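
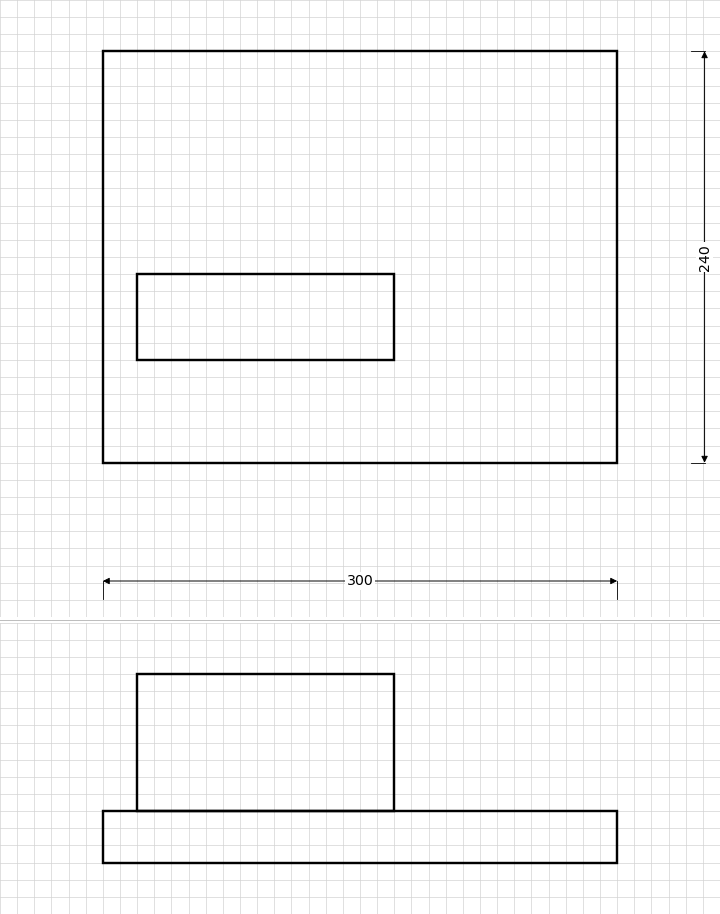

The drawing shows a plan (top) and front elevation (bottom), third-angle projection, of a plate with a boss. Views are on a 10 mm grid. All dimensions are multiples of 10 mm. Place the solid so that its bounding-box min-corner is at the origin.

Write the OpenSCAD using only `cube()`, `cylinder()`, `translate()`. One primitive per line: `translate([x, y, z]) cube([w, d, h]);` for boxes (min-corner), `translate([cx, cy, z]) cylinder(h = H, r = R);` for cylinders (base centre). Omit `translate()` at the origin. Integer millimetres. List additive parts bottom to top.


cube([300, 240, 30]);
translate([20, 60, 30]) cube([150, 50, 80]);


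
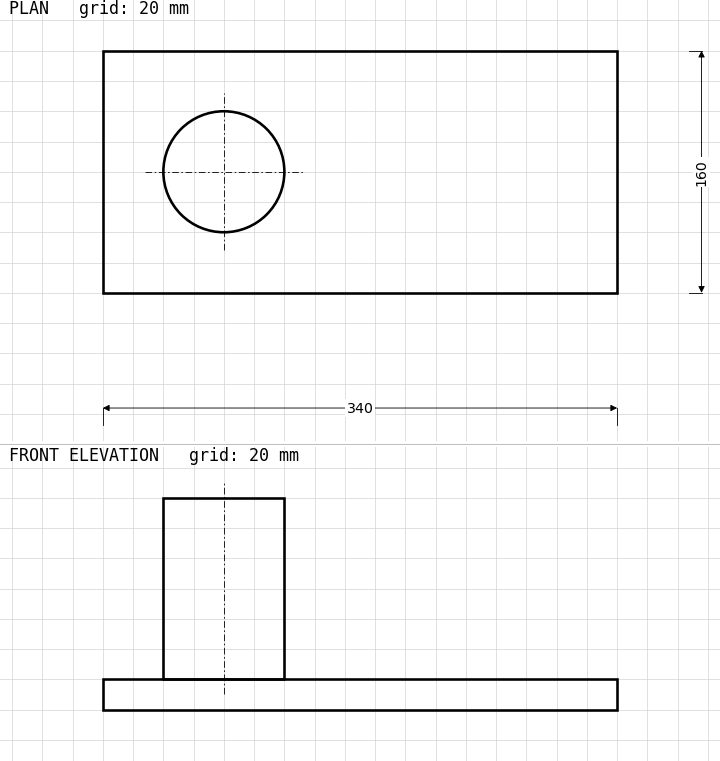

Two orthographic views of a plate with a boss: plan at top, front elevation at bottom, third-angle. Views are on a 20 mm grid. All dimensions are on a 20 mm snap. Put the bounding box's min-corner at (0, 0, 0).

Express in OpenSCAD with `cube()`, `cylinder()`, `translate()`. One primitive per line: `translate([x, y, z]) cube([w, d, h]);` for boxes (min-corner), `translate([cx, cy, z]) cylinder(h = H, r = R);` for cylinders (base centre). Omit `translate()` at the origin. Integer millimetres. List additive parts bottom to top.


cube([340, 160, 20]);
translate([80, 80, 20]) cylinder(h = 120, r = 40);


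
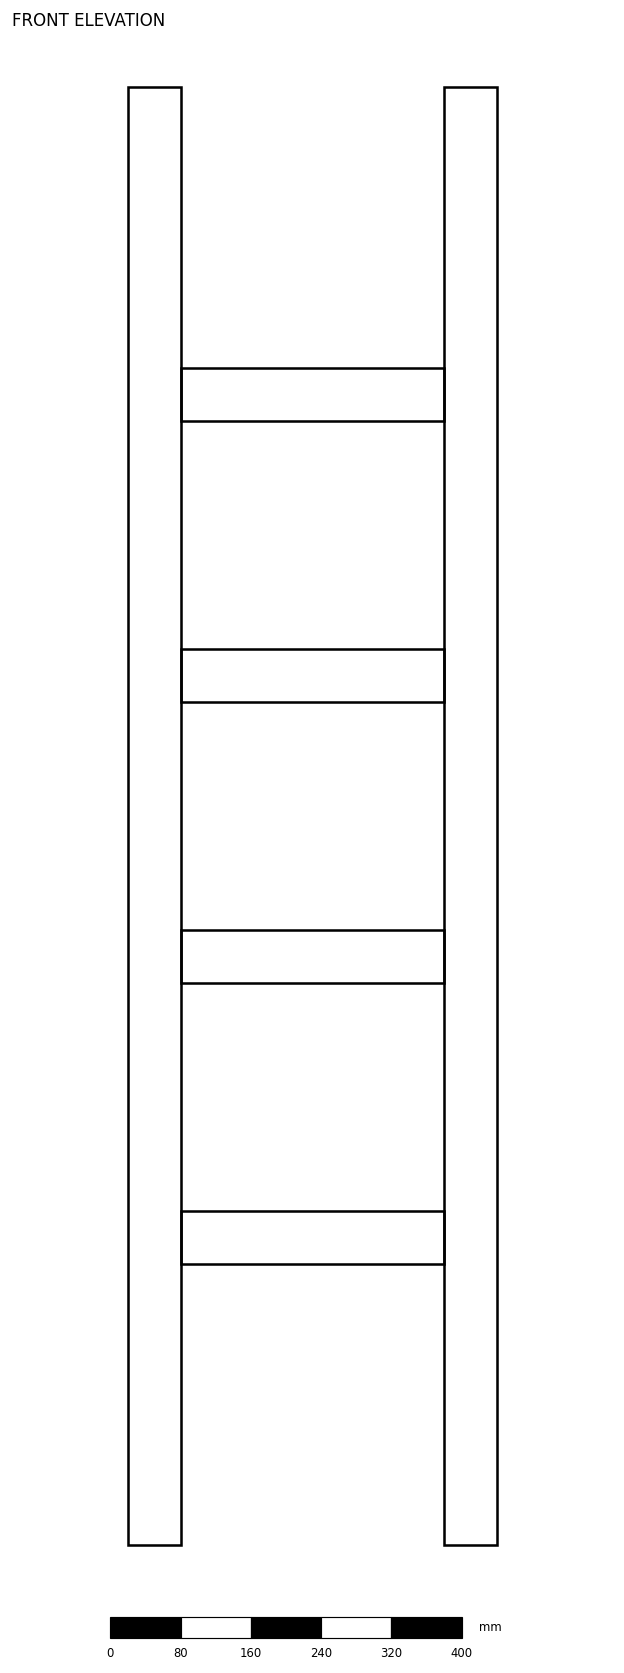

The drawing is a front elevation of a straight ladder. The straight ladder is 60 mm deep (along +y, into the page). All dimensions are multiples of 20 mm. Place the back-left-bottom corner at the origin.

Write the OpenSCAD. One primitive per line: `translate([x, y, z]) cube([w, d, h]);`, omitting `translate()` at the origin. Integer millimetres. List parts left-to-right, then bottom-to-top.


cube([60, 60, 1660]);
translate([60, 0, 320]) cube([300, 60, 60]);
translate([60, 0, 640]) cube([300, 60, 60]);
translate([60, 0, 960]) cube([300, 60, 60]);
translate([60, 0, 1280]) cube([300, 60, 60]);
translate([360, 0, 0]) cube([60, 60, 1660]);


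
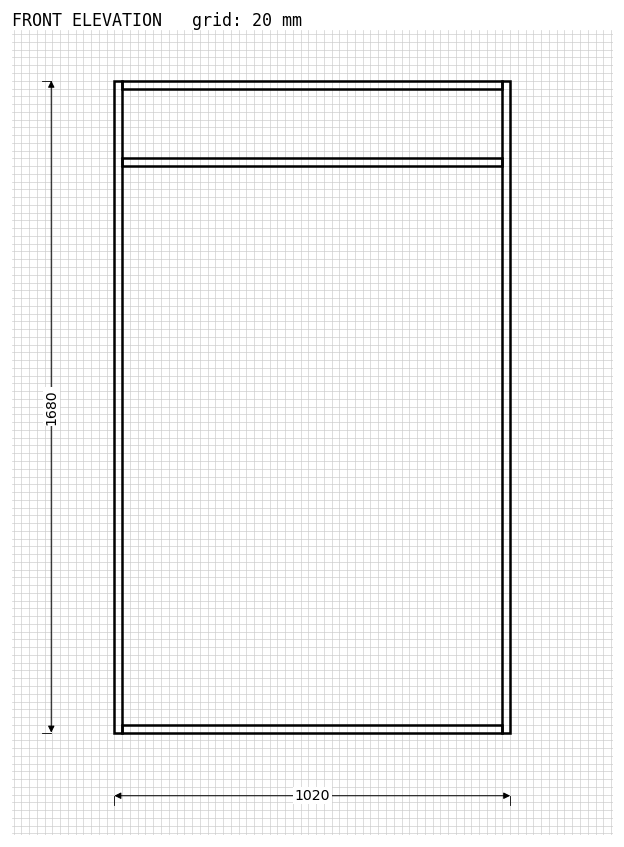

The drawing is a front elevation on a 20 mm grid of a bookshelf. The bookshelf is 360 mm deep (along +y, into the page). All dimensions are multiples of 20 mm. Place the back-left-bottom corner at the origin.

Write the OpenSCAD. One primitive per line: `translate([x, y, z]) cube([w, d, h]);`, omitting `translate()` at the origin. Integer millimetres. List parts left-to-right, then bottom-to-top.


cube([20, 360, 1680]);
translate([20, 0, 0]) cube([980, 360, 20]);
translate([20, 0, 1460]) cube([980, 360, 20]);
translate([20, 0, 1660]) cube([980, 360, 20]);
translate([1000, 0, 0]) cube([20, 360, 1680]);


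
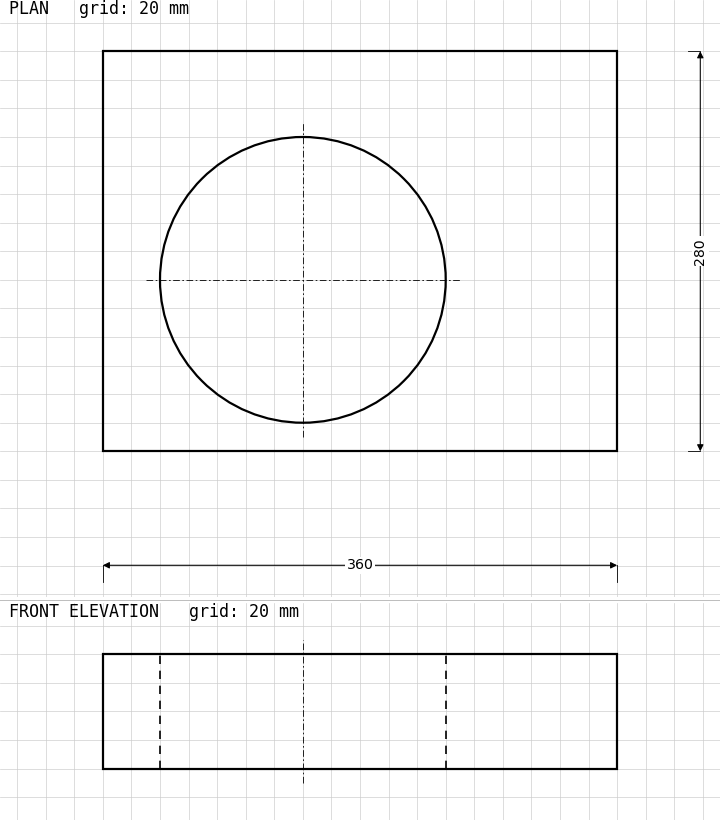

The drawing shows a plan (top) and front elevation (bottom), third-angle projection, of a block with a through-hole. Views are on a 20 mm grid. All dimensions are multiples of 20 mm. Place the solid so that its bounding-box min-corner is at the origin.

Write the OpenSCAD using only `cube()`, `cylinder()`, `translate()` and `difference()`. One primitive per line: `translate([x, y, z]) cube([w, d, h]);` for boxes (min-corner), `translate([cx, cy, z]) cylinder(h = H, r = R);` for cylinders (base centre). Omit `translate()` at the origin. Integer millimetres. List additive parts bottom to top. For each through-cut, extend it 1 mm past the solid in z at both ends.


difference() {
  cube([360, 280, 80]);
  translate([140, 120, -1]) cylinder(h = 82, r = 100);
}


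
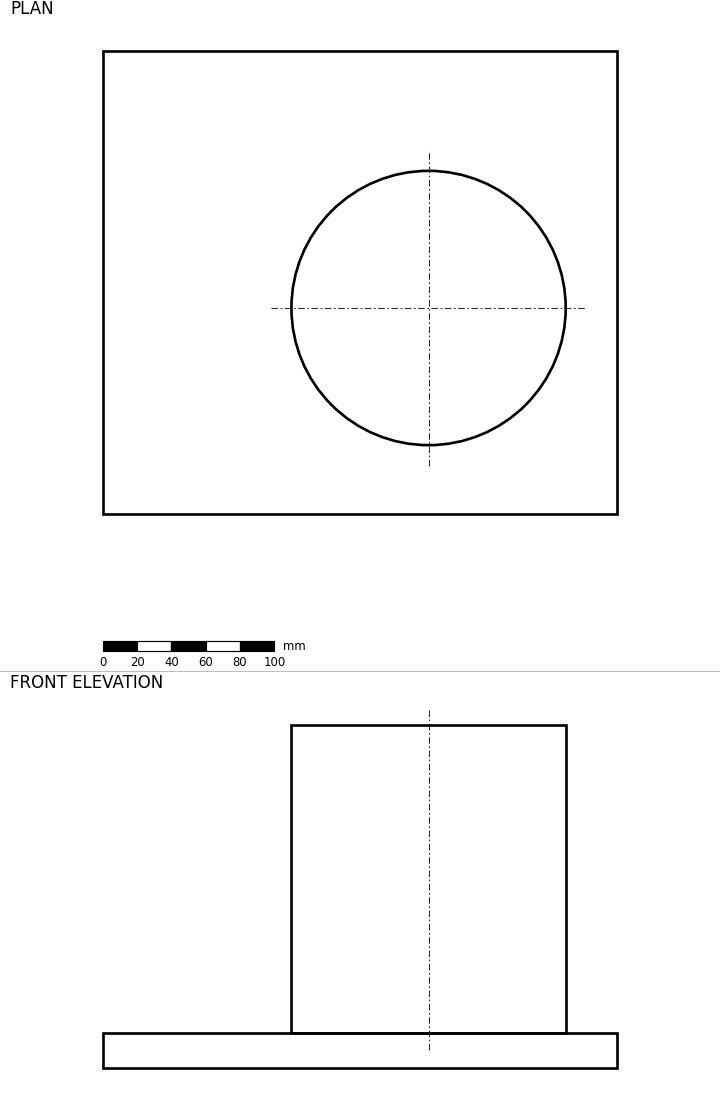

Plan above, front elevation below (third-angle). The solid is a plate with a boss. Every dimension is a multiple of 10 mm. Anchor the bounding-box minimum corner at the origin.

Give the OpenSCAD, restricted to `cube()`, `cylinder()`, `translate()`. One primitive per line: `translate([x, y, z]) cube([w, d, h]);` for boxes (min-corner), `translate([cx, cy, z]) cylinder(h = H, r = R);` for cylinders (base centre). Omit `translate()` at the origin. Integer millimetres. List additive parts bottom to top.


cube([300, 270, 20]);
translate([190, 120, 20]) cylinder(h = 180, r = 80);


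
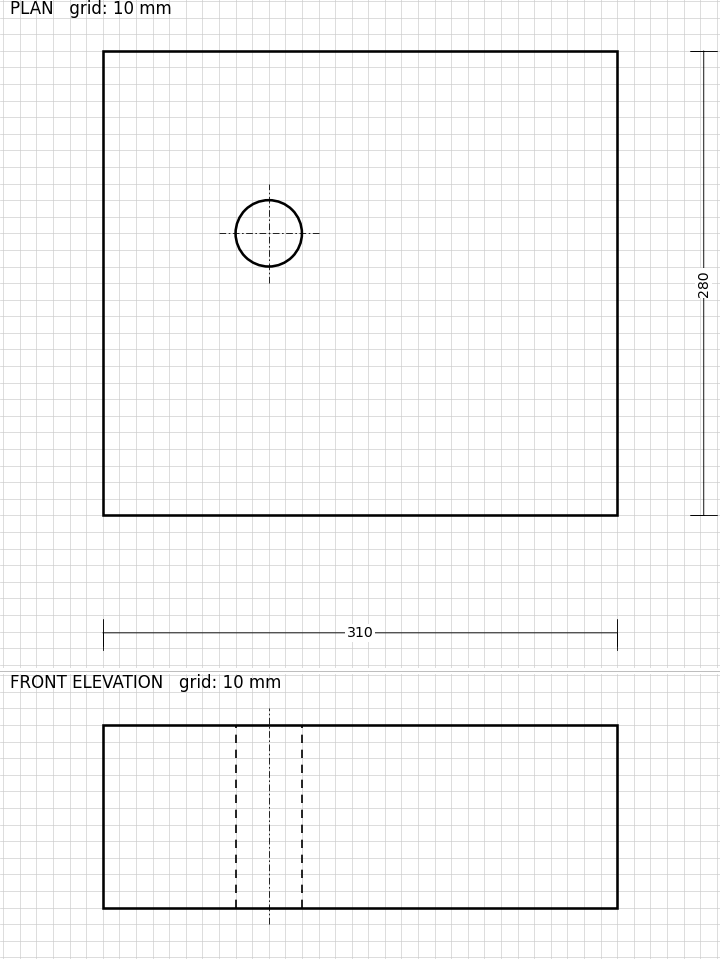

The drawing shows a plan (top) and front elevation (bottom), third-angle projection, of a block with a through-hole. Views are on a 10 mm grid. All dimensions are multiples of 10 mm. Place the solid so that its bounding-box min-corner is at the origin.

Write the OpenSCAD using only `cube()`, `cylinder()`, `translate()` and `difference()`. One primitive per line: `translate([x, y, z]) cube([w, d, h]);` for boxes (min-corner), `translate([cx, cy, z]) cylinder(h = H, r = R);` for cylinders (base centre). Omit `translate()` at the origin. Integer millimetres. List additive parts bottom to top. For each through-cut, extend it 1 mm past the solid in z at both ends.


difference() {
  cube([310, 280, 110]);
  translate([100, 170, -1]) cylinder(h = 112, r = 20);
}


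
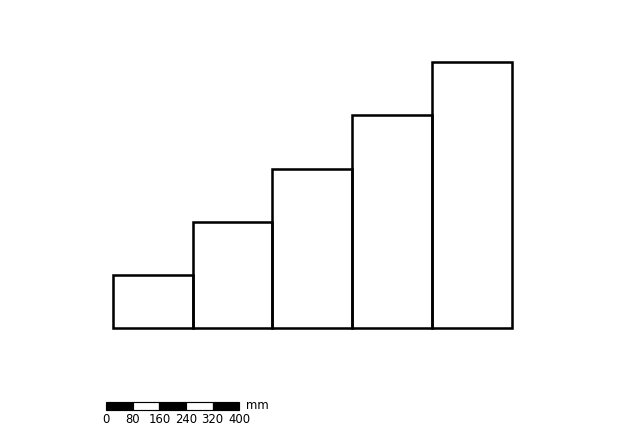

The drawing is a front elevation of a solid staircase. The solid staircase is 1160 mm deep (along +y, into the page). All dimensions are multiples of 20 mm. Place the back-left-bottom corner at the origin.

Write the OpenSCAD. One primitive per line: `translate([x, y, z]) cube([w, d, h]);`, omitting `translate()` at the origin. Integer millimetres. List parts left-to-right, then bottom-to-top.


cube([240, 1160, 160]);
translate([240, 0, 0]) cube([240, 1160, 320]);
translate([480, 0, 0]) cube([240, 1160, 480]);
translate([720, 0, 0]) cube([240, 1160, 640]);
translate([960, 0, 0]) cube([240, 1160, 800]);


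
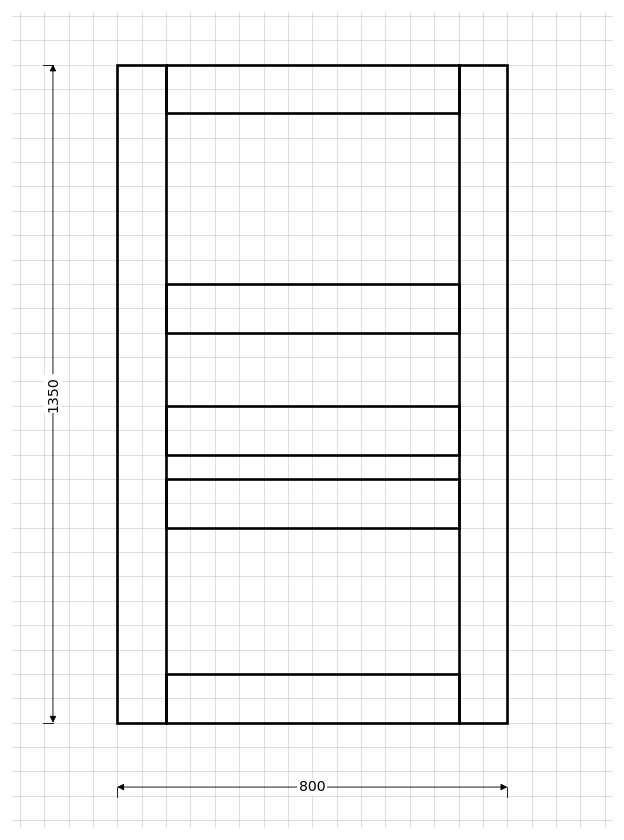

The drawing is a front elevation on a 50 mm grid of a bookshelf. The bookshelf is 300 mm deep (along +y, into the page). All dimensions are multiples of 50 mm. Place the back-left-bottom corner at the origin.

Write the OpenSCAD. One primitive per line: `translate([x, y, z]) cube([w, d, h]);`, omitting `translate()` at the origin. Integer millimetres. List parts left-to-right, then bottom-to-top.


cube([100, 300, 1350]);
translate([100, 0, 0]) cube([600, 300, 100]);
translate([100, 0, 400]) cube([600, 300, 100]);
translate([100, 0, 550]) cube([600, 300, 100]);
translate([100, 0, 800]) cube([600, 300, 100]);
translate([100, 0, 1250]) cube([600, 300, 100]);
translate([700, 0, 0]) cube([100, 300, 1350]);


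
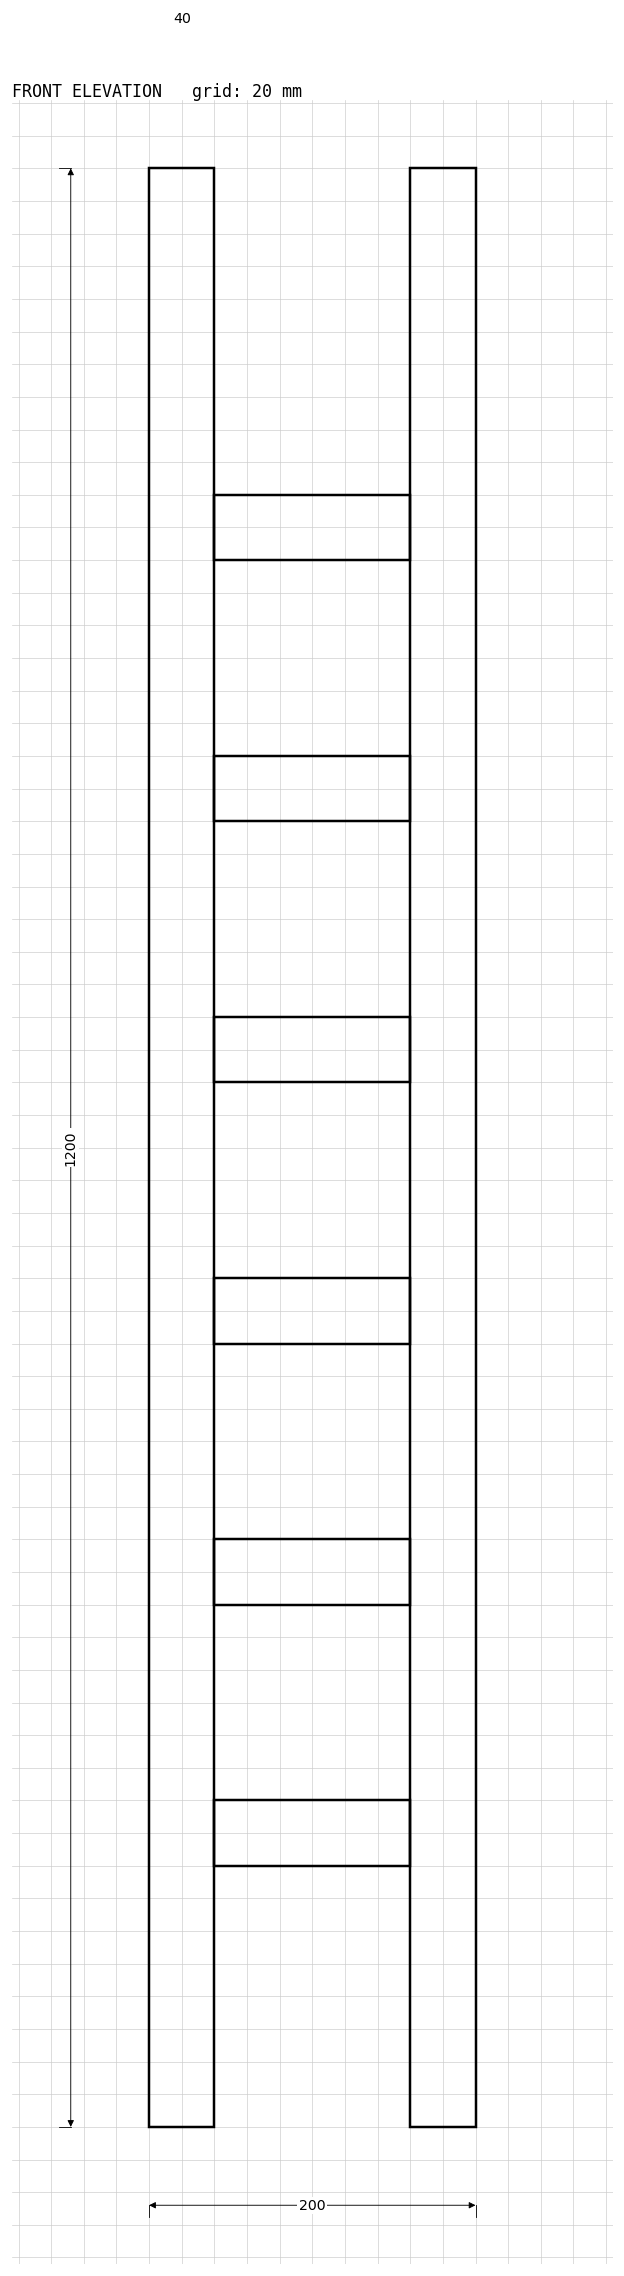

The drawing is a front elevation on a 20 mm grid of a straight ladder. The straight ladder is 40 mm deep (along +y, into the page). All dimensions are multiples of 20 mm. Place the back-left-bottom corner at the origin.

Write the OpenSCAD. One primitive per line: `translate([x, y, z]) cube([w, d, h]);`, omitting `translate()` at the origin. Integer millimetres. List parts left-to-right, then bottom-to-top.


cube([40, 40, 1200]);
translate([40, 0, 160]) cube([120, 40, 40]);
translate([40, 0, 320]) cube([120, 40, 40]);
translate([40, 0, 480]) cube([120, 40, 40]);
translate([40, 0, 640]) cube([120, 40, 40]);
translate([40, 0, 800]) cube([120, 40, 40]);
translate([40, 0, 960]) cube([120, 40, 40]);
translate([160, 0, 0]) cube([40, 40, 1200]);


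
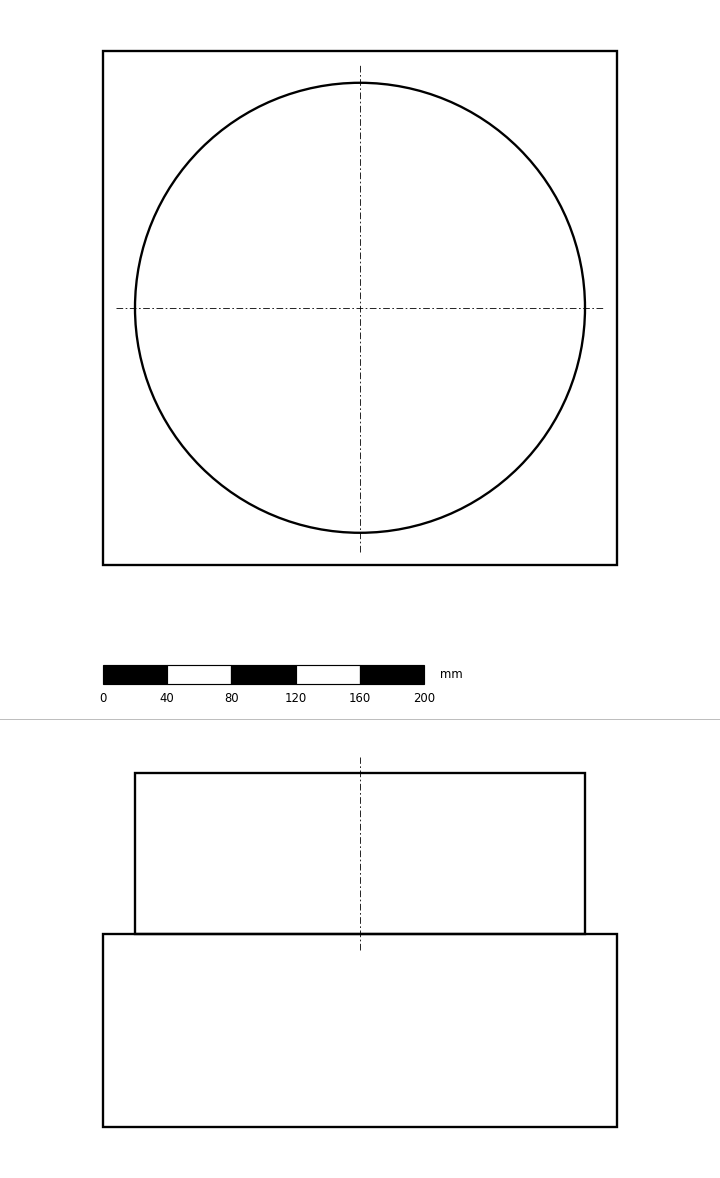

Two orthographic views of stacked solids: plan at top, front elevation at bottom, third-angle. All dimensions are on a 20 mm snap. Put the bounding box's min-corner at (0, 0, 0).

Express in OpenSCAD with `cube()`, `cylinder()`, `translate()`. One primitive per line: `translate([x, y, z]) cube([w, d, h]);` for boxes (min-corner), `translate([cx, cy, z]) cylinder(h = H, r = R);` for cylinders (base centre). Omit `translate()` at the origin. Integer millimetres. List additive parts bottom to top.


cube([320, 320, 120]);
translate([160, 160, 120]) cylinder(h = 100, r = 140);


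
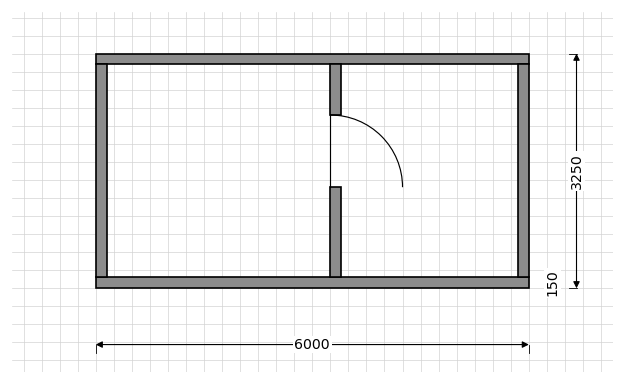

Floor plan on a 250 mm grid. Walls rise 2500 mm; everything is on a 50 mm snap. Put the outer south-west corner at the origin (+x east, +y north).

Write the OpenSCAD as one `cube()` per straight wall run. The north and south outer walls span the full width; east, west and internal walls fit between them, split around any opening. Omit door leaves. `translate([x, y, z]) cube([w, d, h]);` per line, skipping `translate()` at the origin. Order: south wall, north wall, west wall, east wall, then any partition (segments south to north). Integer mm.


cube([6000, 150, 2500]);
translate([0, 3100, 0]) cube([6000, 150, 2500]);
translate([0, 150, 0]) cube([150, 2950, 2500]);
translate([5850, 150, 0]) cube([150, 2950, 2500]);
translate([3250, 150, 0]) cube([150, 1250, 2500]);
translate([3250, 2400, 0]) cube([150, 700, 2500]);


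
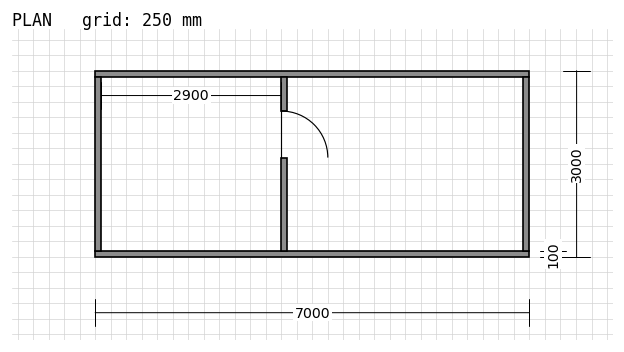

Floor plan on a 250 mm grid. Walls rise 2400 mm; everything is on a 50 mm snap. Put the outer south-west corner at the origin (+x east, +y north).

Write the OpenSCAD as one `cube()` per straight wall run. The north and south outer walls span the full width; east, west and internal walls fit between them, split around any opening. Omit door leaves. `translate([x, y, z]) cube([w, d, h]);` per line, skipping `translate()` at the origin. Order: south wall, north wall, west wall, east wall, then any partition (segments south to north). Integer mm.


cube([7000, 100, 2400]);
translate([0, 2900, 0]) cube([7000, 100, 2400]);
translate([0, 100, 0]) cube([100, 2800, 2400]);
translate([6900, 100, 0]) cube([100, 2800, 2400]);
translate([3000, 100, 0]) cube([100, 1500, 2400]);
translate([3000, 2350, 0]) cube([100, 550, 2400]);


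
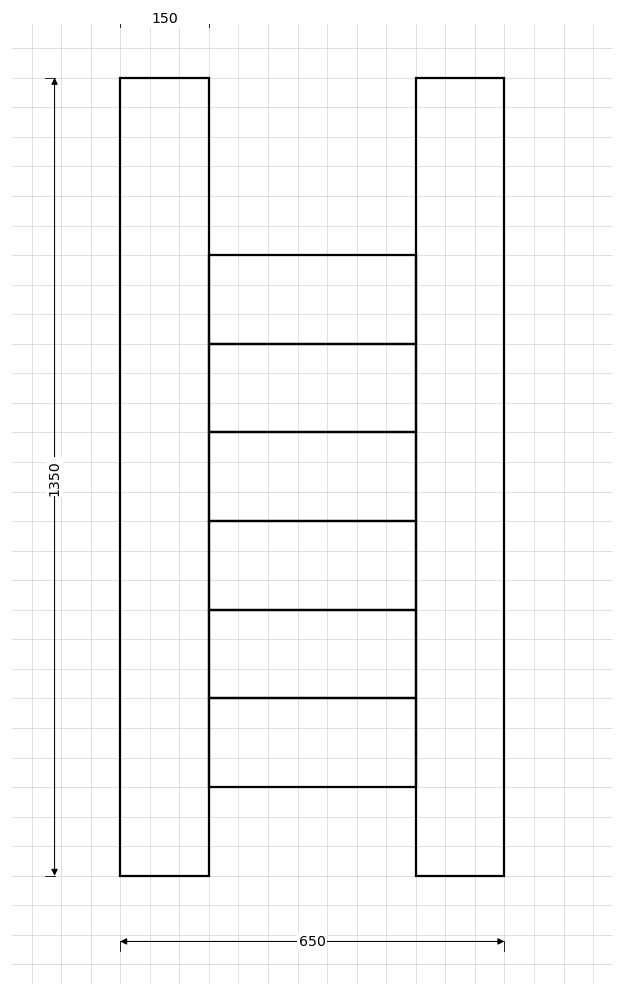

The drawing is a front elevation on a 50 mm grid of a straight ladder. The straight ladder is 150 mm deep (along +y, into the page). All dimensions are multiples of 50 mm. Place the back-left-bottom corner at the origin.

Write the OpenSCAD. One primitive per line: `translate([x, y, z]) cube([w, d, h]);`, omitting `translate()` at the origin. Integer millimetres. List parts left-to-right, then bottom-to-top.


cube([150, 150, 1350]);
translate([150, 0, 150]) cube([350, 150, 150]);
translate([150, 0, 300]) cube([350, 150, 150]);
translate([150, 0, 450]) cube([350, 150, 150]);
translate([150, 0, 600]) cube([350, 150, 150]);
translate([150, 0, 750]) cube([350, 150, 150]);
translate([150, 0, 900]) cube([350, 150, 150]);
translate([500, 0, 0]) cube([150, 150, 1350]);


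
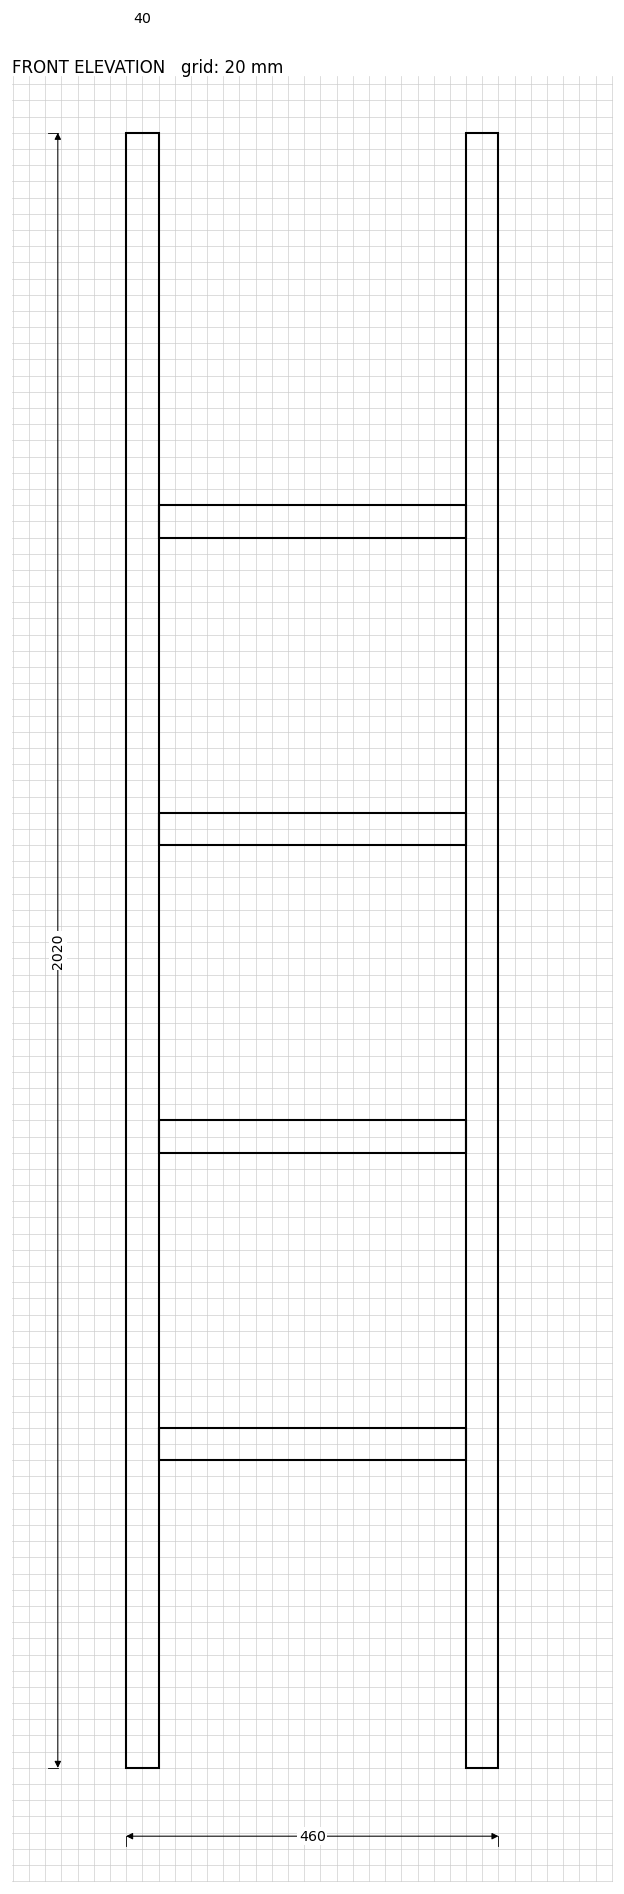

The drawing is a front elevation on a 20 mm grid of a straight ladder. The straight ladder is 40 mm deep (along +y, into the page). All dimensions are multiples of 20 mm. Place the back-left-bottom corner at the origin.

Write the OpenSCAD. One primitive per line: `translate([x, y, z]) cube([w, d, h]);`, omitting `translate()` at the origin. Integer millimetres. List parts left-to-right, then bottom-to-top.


cube([40, 40, 2020]);
translate([40, 0, 380]) cube([380, 40, 40]);
translate([40, 0, 760]) cube([380, 40, 40]);
translate([40, 0, 1140]) cube([380, 40, 40]);
translate([40, 0, 1520]) cube([380, 40, 40]);
translate([420, 0, 0]) cube([40, 40, 2020]);


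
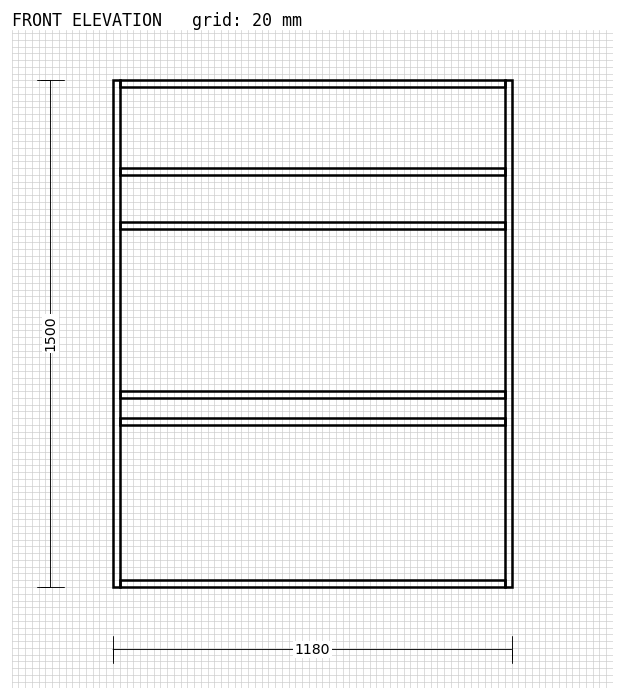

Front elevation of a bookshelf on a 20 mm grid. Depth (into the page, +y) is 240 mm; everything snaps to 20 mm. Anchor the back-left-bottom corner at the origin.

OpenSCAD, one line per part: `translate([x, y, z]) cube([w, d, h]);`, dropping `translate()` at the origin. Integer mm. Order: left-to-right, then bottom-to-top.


cube([20, 240, 1500]);
translate([20, 0, 0]) cube([1140, 240, 20]);
translate([20, 0, 480]) cube([1140, 240, 20]);
translate([20, 0, 560]) cube([1140, 240, 20]);
translate([20, 0, 1060]) cube([1140, 240, 20]);
translate([20, 0, 1220]) cube([1140, 240, 20]);
translate([20, 0, 1480]) cube([1140, 240, 20]);
translate([1160, 0, 0]) cube([20, 240, 1500]);


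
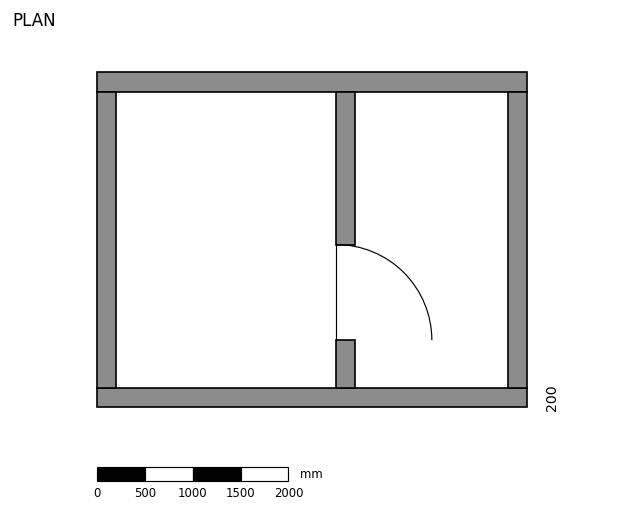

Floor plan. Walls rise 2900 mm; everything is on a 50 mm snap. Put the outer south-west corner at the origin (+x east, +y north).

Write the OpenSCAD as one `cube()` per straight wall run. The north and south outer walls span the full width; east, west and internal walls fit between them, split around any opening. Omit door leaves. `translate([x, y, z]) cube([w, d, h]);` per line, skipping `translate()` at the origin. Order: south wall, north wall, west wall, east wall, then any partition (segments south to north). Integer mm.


cube([4500, 200, 2900]);
translate([0, 3300, 0]) cube([4500, 200, 2900]);
translate([0, 200, 0]) cube([200, 3100, 2900]);
translate([4300, 200, 0]) cube([200, 3100, 2900]);
translate([2500, 200, 0]) cube([200, 500, 2900]);
translate([2500, 1700, 0]) cube([200, 1600, 2900]);


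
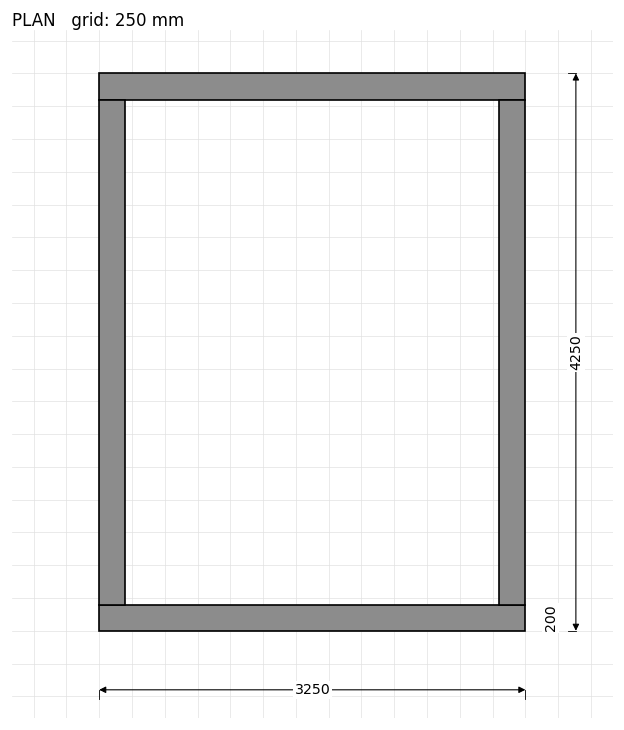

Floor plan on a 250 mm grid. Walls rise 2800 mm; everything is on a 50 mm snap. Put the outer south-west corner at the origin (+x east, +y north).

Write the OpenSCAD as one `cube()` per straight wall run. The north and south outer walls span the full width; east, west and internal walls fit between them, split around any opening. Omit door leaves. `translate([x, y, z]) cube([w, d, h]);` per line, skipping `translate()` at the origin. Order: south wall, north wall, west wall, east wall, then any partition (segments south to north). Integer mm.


cube([3250, 200, 2800]);
translate([0, 4050, 0]) cube([3250, 200, 2800]);
translate([0, 200, 0]) cube([200, 3850, 2800]);
translate([3050, 200, 0]) cube([200, 3850, 2800]);


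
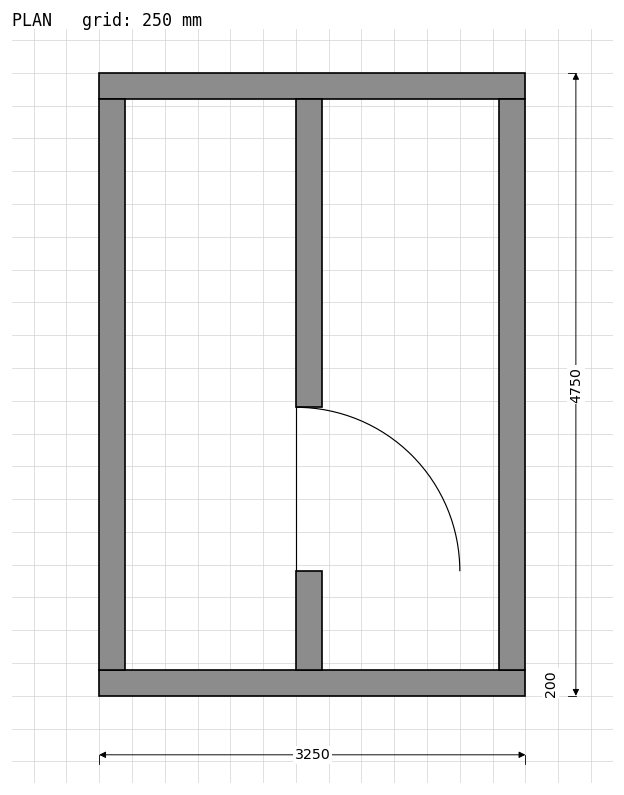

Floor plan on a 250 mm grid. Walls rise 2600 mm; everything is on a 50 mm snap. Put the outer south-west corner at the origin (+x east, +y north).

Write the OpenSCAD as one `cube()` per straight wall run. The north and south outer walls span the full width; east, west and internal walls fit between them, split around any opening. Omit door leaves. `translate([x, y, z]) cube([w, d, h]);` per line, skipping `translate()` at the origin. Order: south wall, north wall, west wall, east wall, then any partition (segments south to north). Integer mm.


cube([3250, 200, 2600]);
translate([0, 4550, 0]) cube([3250, 200, 2600]);
translate([0, 200, 0]) cube([200, 4350, 2600]);
translate([3050, 200, 0]) cube([200, 4350, 2600]);
translate([1500, 200, 0]) cube([200, 750, 2600]);
translate([1500, 2200, 0]) cube([200, 2350, 2600]);


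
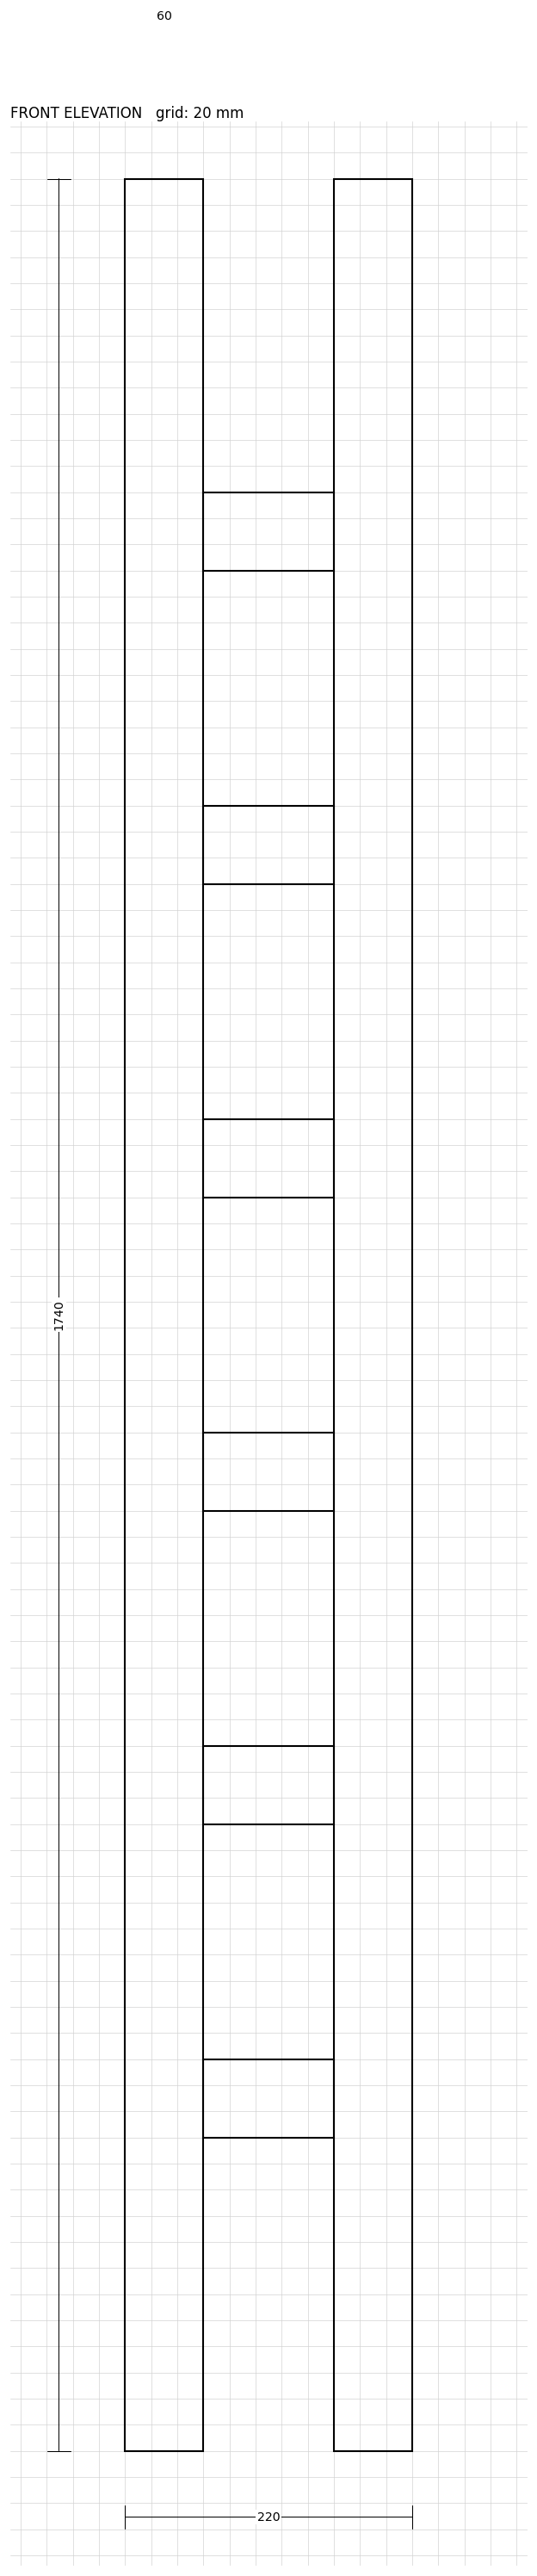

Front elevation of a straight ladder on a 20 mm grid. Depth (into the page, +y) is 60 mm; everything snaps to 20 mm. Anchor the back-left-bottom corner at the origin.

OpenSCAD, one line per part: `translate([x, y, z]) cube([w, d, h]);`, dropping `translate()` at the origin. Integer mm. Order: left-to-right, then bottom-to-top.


cube([60, 60, 1740]);
translate([60, 0, 240]) cube([100, 60, 60]);
translate([60, 0, 480]) cube([100, 60, 60]);
translate([60, 0, 720]) cube([100, 60, 60]);
translate([60, 0, 960]) cube([100, 60, 60]);
translate([60, 0, 1200]) cube([100, 60, 60]);
translate([60, 0, 1440]) cube([100, 60, 60]);
translate([160, 0, 0]) cube([60, 60, 1740]);


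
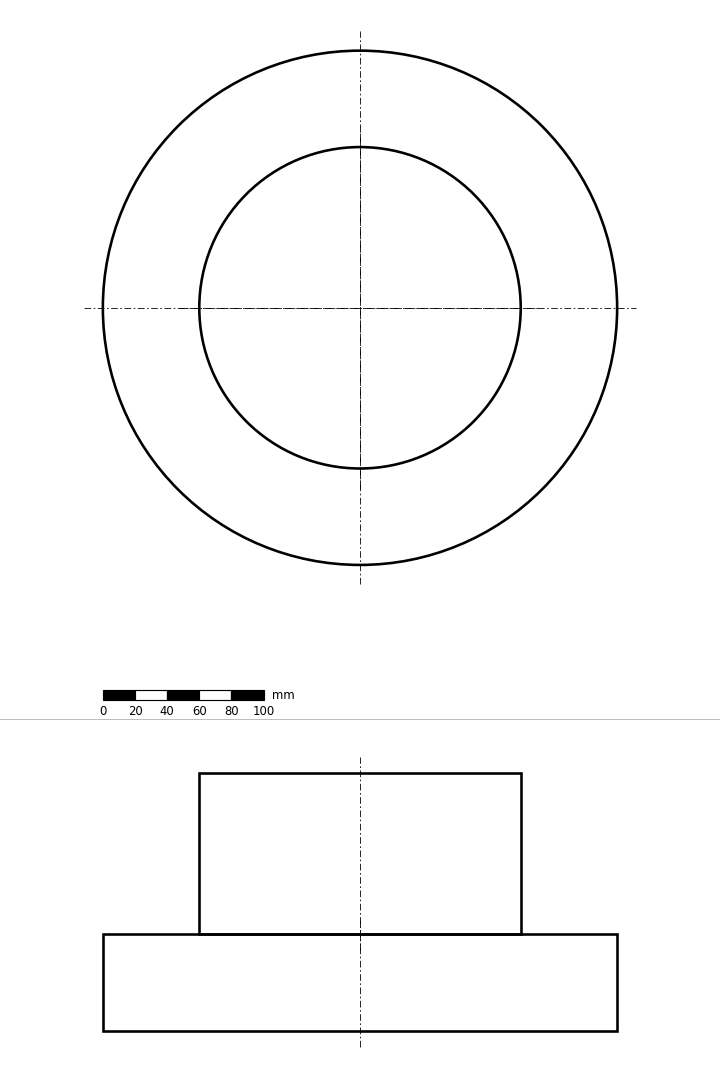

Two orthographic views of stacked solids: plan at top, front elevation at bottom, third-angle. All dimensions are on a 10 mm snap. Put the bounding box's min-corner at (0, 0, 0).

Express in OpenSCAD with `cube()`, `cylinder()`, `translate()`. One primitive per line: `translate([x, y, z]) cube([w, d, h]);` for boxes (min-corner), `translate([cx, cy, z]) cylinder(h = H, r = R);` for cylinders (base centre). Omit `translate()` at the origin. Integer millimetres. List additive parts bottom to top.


translate([160, 160, 0]) cylinder(h = 60, r = 160);
translate([160, 160, 60]) cylinder(h = 100, r = 100);


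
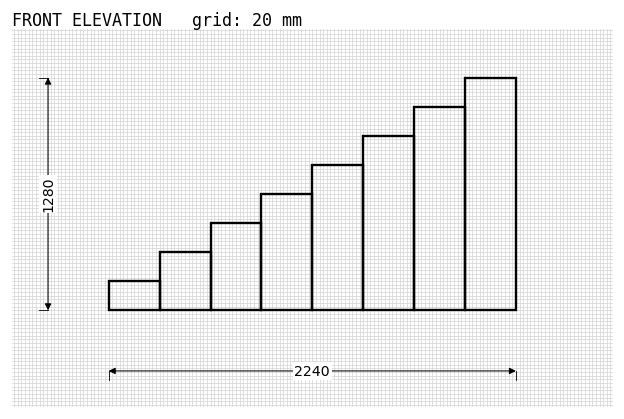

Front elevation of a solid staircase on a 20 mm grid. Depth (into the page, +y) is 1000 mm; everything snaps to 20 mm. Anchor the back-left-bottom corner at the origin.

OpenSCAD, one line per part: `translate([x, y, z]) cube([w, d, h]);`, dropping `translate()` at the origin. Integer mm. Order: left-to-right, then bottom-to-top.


cube([280, 1000, 160]);
translate([280, 0, 0]) cube([280, 1000, 320]);
translate([560, 0, 0]) cube([280, 1000, 480]);
translate([840, 0, 0]) cube([280, 1000, 640]);
translate([1120, 0, 0]) cube([280, 1000, 800]);
translate([1400, 0, 0]) cube([280, 1000, 960]);
translate([1680, 0, 0]) cube([280, 1000, 1120]);
translate([1960, 0, 0]) cube([280, 1000, 1280]);


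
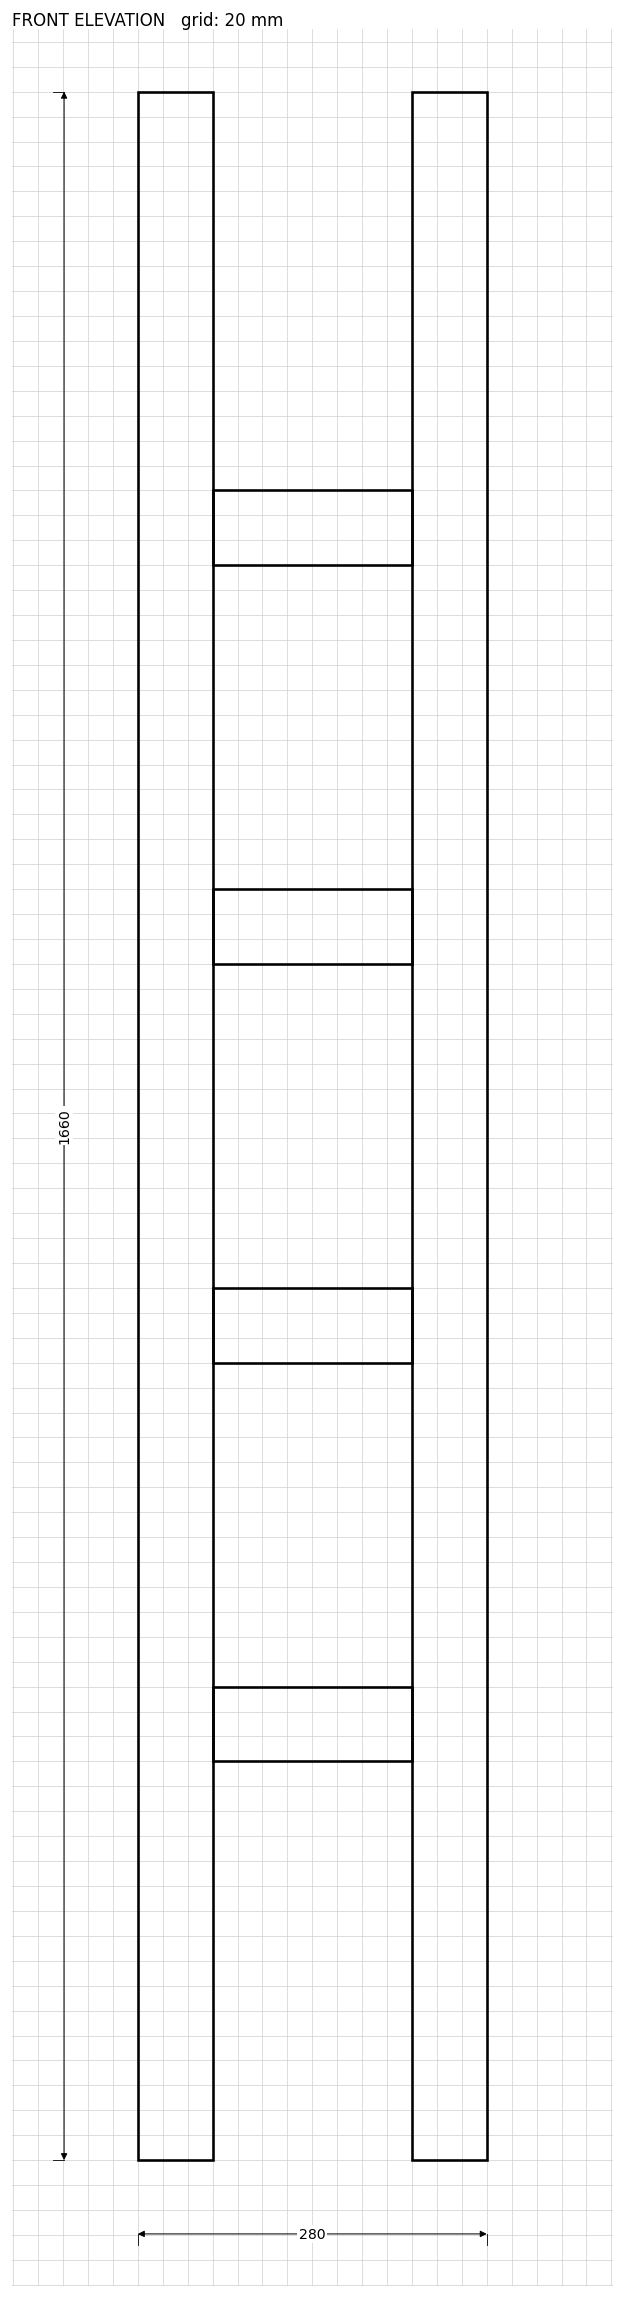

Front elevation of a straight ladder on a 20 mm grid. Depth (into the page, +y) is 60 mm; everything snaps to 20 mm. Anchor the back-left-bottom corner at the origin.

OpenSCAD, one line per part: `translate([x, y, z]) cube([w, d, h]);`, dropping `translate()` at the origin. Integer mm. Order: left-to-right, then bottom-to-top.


cube([60, 60, 1660]);
translate([60, 0, 320]) cube([160, 60, 60]);
translate([60, 0, 640]) cube([160, 60, 60]);
translate([60, 0, 960]) cube([160, 60, 60]);
translate([60, 0, 1280]) cube([160, 60, 60]);
translate([220, 0, 0]) cube([60, 60, 1660]);


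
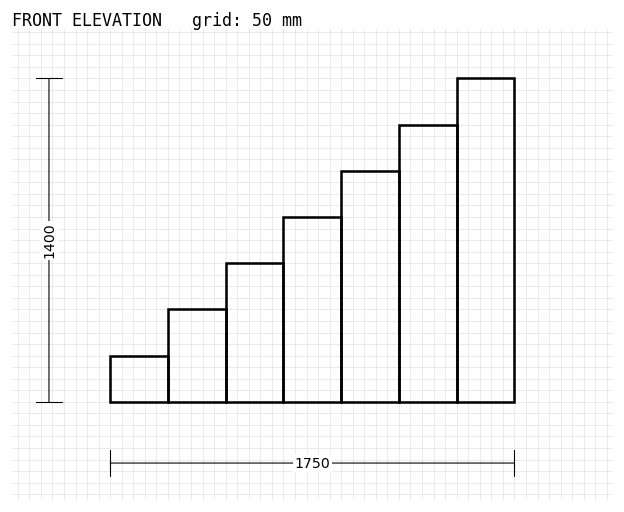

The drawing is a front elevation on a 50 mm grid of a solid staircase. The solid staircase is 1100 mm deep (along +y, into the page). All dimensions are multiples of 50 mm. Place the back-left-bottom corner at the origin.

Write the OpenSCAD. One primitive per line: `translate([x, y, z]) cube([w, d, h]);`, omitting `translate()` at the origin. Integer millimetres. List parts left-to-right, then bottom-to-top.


cube([250, 1100, 200]);
translate([250, 0, 0]) cube([250, 1100, 400]);
translate([500, 0, 0]) cube([250, 1100, 600]);
translate([750, 0, 0]) cube([250, 1100, 800]);
translate([1000, 0, 0]) cube([250, 1100, 1000]);
translate([1250, 0, 0]) cube([250, 1100, 1200]);
translate([1500, 0, 0]) cube([250, 1100, 1400]);


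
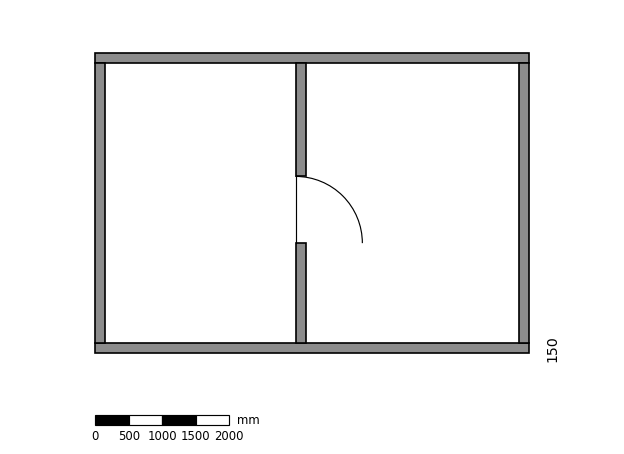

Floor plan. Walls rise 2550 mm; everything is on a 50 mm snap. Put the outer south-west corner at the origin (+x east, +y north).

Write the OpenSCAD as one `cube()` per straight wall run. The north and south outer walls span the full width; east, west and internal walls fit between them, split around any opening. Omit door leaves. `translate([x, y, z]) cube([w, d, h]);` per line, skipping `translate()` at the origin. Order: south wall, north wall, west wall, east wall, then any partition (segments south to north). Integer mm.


cube([6500, 150, 2550]);
translate([0, 4350, 0]) cube([6500, 150, 2550]);
translate([0, 150, 0]) cube([150, 4200, 2550]);
translate([6350, 150, 0]) cube([150, 4200, 2550]);
translate([3000, 150, 0]) cube([150, 1500, 2550]);
translate([3000, 2650, 0]) cube([150, 1700, 2550]);


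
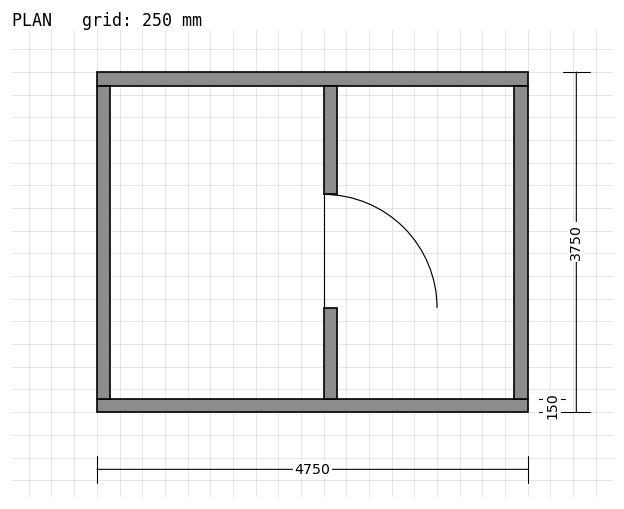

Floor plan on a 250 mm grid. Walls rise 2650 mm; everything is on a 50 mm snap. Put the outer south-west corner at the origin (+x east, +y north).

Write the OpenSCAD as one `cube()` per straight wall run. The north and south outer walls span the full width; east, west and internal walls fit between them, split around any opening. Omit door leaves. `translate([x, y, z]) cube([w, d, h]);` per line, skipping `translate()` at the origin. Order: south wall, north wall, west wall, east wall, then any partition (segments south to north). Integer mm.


cube([4750, 150, 2650]);
translate([0, 3600, 0]) cube([4750, 150, 2650]);
translate([0, 150, 0]) cube([150, 3450, 2650]);
translate([4600, 150, 0]) cube([150, 3450, 2650]);
translate([2500, 150, 0]) cube([150, 1000, 2650]);
translate([2500, 2400, 0]) cube([150, 1200, 2650]);


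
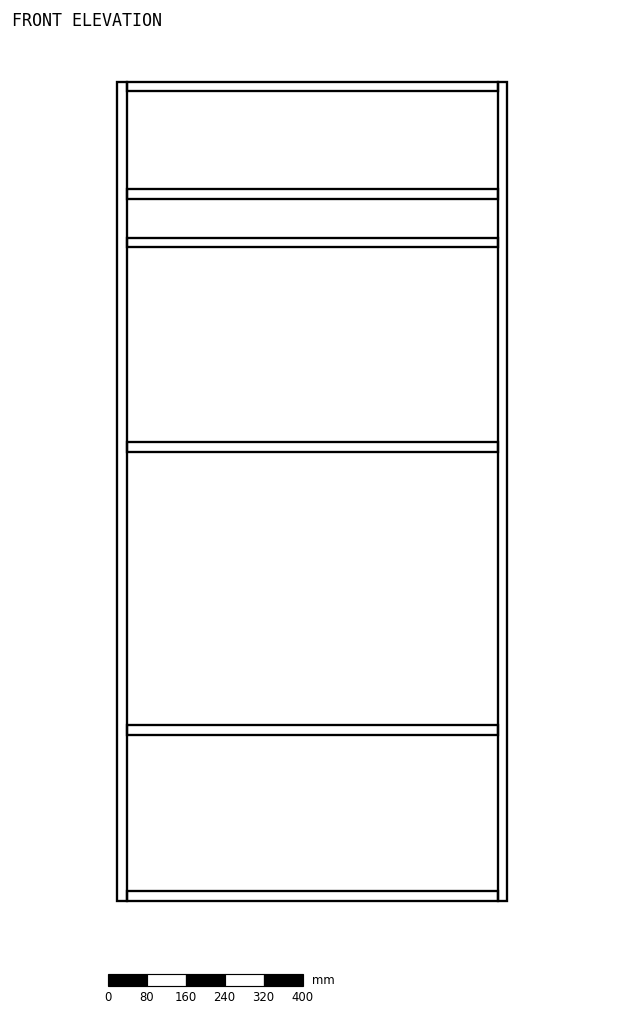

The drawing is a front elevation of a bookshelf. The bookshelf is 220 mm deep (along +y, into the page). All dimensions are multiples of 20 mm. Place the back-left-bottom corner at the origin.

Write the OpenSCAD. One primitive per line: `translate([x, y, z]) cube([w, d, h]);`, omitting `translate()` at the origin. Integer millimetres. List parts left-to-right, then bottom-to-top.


cube([20, 220, 1680]);
translate([20, 0, 0]) cube([760, 220, 20]);
translate([20, 0, 340]) cube([760, 220, 20]);
translate([20, 0, 920]) cube([760, 220, 20]);
translate([20, 0, 1340]) cube([760, 220, 20]);
translate([20, 0, 1440]) cube([760, 220, 20]);
translate([20, 0, 1660]) cube([760, 220, 20]);
translate([780, 0, 0]) cube([20, 220, 1680]);


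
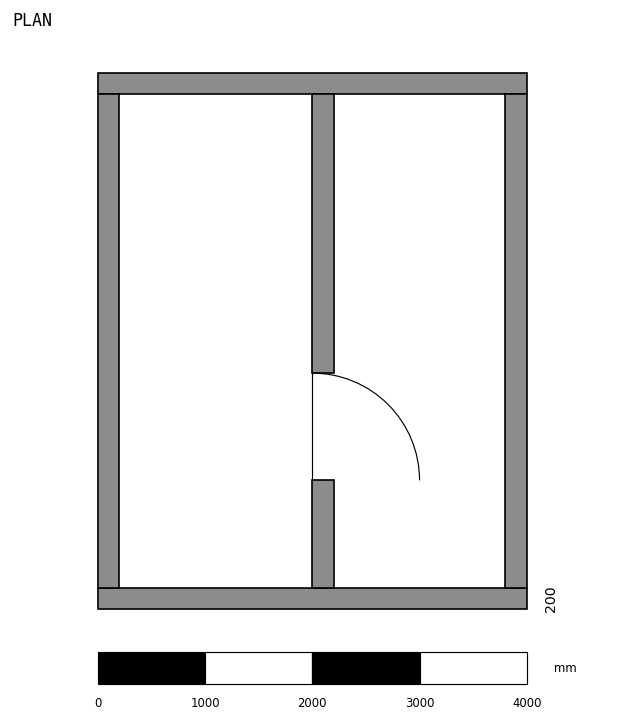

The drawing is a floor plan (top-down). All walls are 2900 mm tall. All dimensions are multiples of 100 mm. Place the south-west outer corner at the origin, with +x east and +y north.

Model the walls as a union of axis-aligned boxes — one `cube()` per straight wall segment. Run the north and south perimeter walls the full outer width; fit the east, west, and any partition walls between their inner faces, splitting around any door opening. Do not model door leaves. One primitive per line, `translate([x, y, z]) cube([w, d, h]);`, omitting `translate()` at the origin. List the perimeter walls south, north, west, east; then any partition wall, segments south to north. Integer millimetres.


cube([4000, 200, 2900]);
translate([0, 4800, 0]) cube([4000, 200, 2900]);
translate([0, 200, 0]) cube([200, 4600, 2900]);
translate([3800, 200, 0]) cube([200, 4600, 2900]);
translate([2000, 200, 0]) cube([200, 1000, 2900]);
translate([2000, 2200, 0]) cube([200, 2600, 2900]);


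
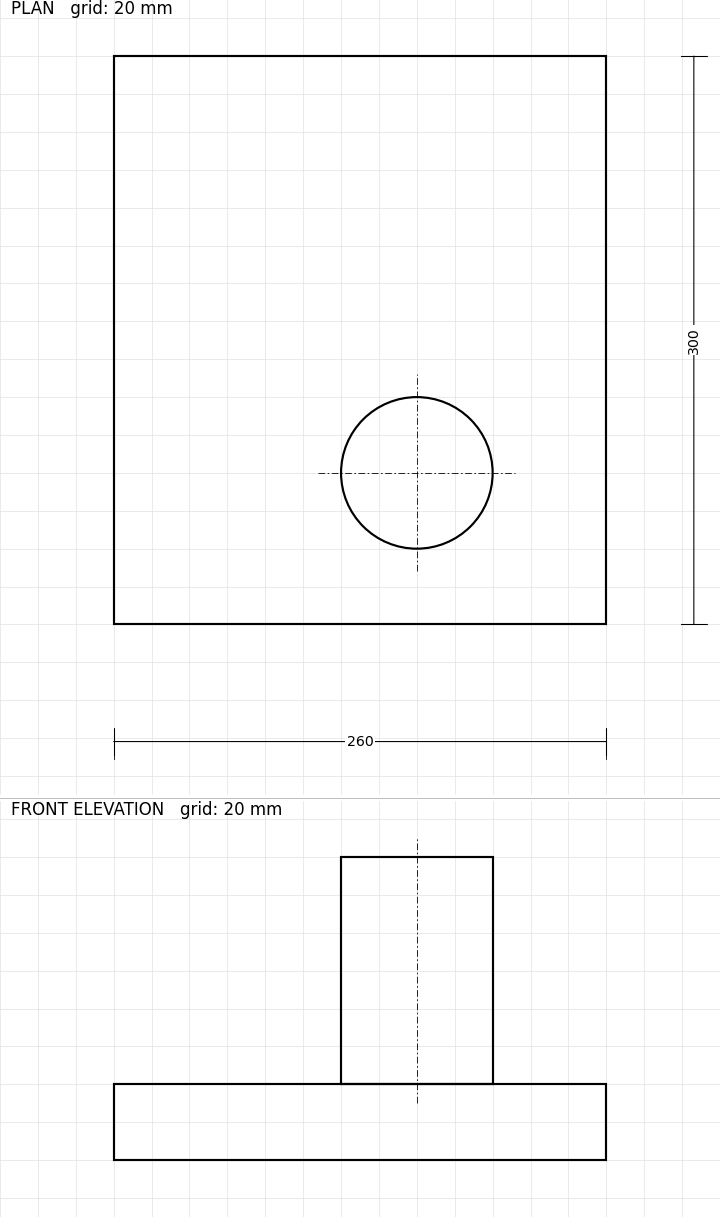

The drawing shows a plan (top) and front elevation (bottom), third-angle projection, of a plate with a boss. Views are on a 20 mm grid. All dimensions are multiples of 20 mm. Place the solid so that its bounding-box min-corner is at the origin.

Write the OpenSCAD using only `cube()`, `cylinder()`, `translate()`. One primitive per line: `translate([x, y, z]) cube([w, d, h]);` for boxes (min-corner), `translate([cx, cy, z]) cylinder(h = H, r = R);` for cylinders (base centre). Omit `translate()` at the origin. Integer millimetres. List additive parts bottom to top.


cube([260, 300, 40]);
translate([160, 80, 40]) cylinder(h = 120, r = 40);


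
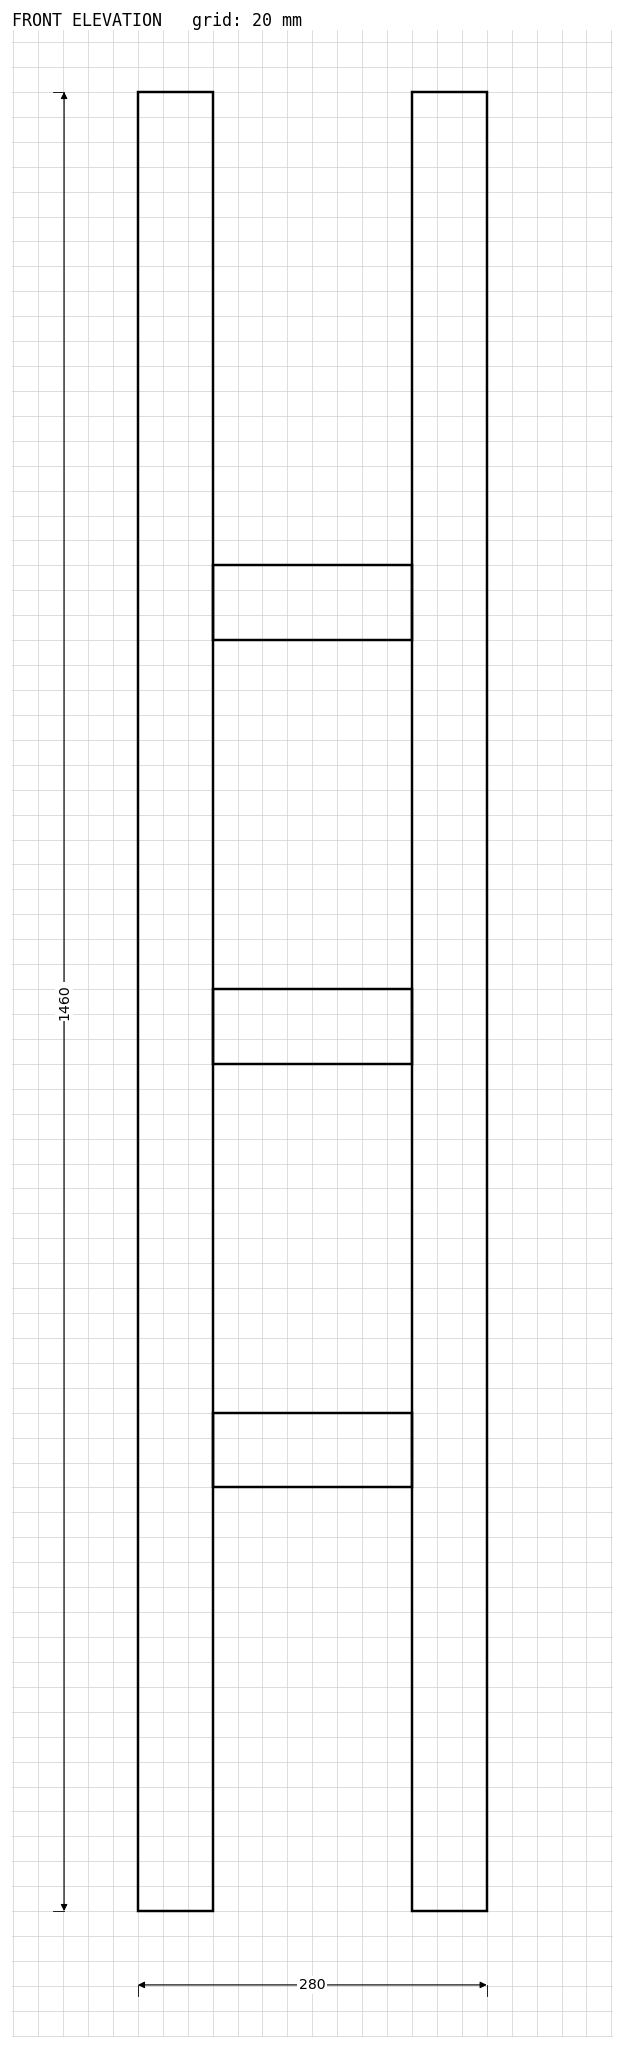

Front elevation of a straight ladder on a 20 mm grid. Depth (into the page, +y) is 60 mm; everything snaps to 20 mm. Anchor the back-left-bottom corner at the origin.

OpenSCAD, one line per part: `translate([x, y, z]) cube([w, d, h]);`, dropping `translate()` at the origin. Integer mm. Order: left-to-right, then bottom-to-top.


cube([60, 60, 1460]);
translate([60, 0, 340]) cube([160, 60, 60]);
translate([60, 0, 680]) cube([160, 60, 60]);
translate([60, 0, 1020]) cube([160, 60, 60]);
translate([220, 0, 0]) cube([60, 60, 1460]);


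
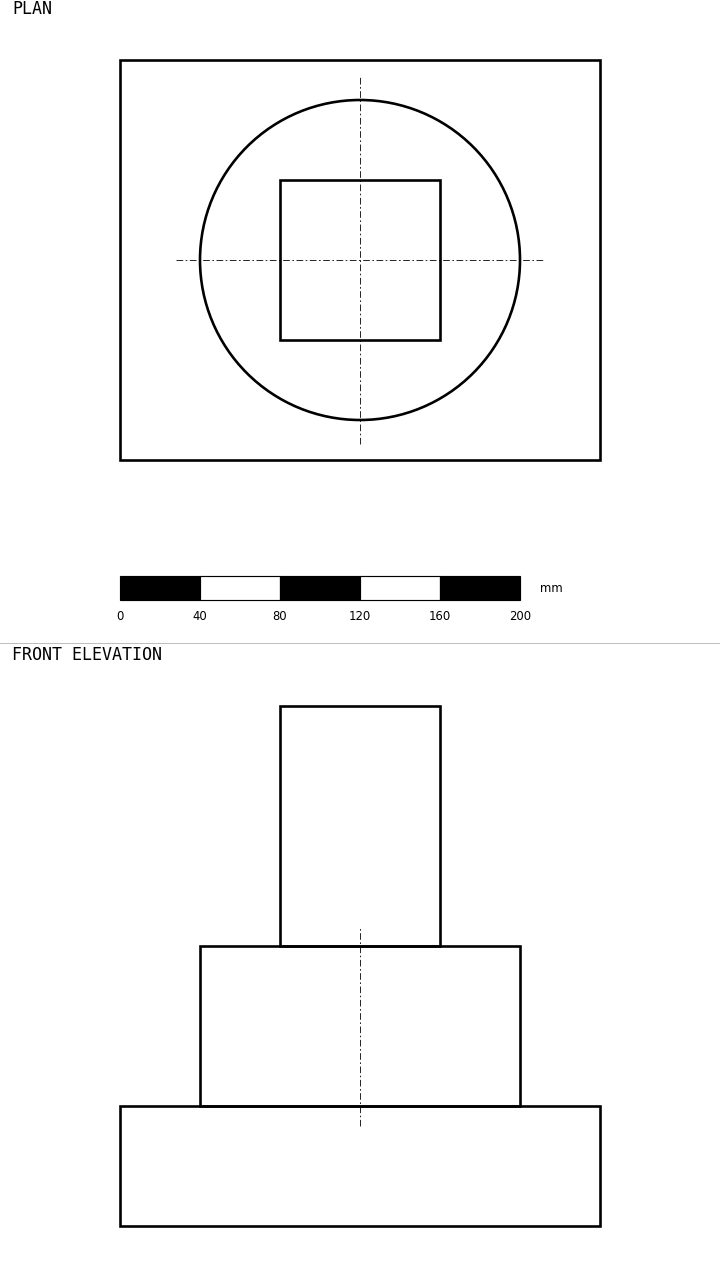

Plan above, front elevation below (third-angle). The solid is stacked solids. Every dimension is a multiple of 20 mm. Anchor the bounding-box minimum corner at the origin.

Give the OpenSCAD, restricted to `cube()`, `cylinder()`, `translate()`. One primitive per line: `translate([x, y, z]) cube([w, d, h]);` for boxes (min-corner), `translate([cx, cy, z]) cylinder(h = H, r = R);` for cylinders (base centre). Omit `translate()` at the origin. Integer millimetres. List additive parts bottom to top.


cube([240, 200, 60]);
translate([120, 100, 60]) cylinder(h = 80, r = 80);
translate([80, 60, 140]) cube([80, 80, 120]);


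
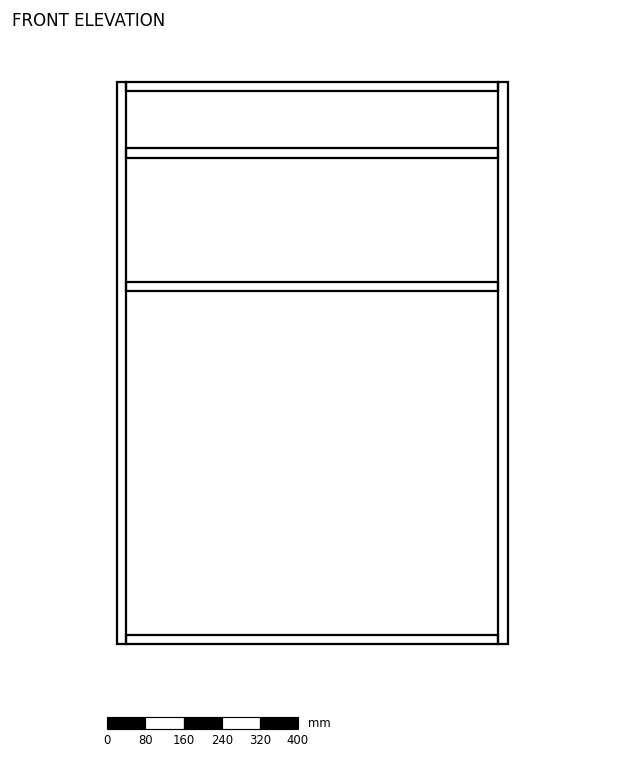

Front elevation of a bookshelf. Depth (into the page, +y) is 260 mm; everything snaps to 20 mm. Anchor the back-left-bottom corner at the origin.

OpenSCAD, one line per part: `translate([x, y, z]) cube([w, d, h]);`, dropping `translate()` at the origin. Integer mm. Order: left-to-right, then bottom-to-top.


cube([20, 260, 1180]);
translate([20, 0, 0]) cube([780, 260, 20]);
translate([20, 0, 740]) cube([780, 260, 20]);
translate([20, 0, 1020]) cube([780, 260, 20]);
translate([20, 0, 1160]) cube([780, 260, 20]);
translate([800, 0, 0]) cube([20, 260, 1180]);


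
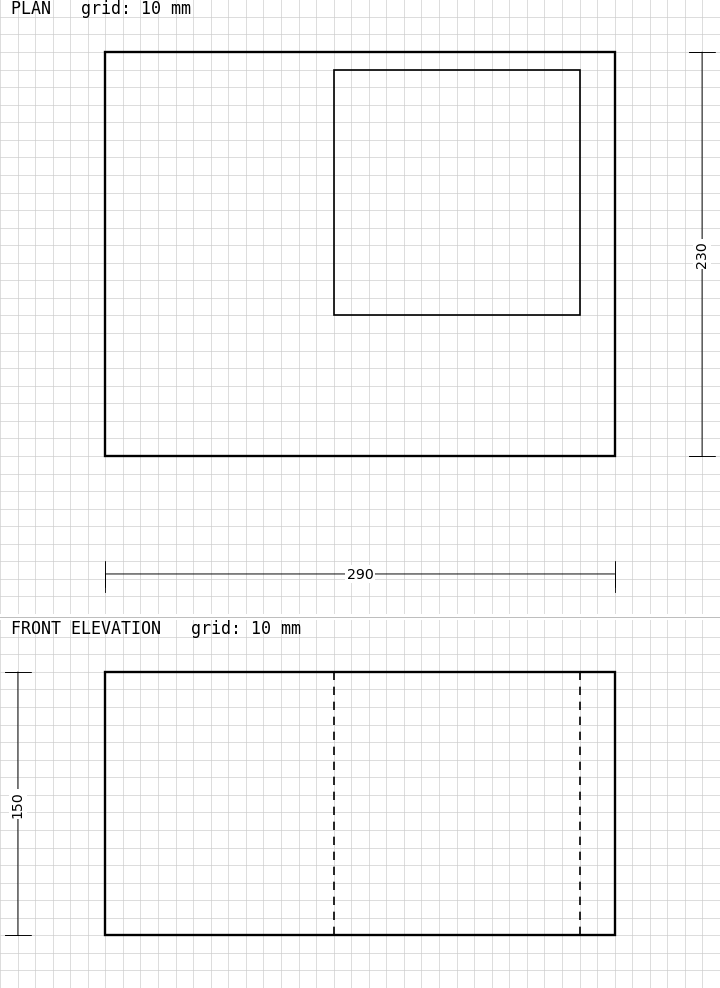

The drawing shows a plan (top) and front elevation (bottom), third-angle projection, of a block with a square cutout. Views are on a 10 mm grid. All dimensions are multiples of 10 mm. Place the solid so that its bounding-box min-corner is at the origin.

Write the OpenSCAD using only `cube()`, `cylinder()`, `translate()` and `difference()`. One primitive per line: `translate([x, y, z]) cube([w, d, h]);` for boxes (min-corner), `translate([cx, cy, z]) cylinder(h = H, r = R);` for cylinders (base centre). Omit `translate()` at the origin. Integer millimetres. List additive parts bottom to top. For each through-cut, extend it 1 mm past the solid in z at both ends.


difference() {
  cube([290, 230, 150]);
  translate([130, 80, -1]) cube([140, 140, 152]);
}
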